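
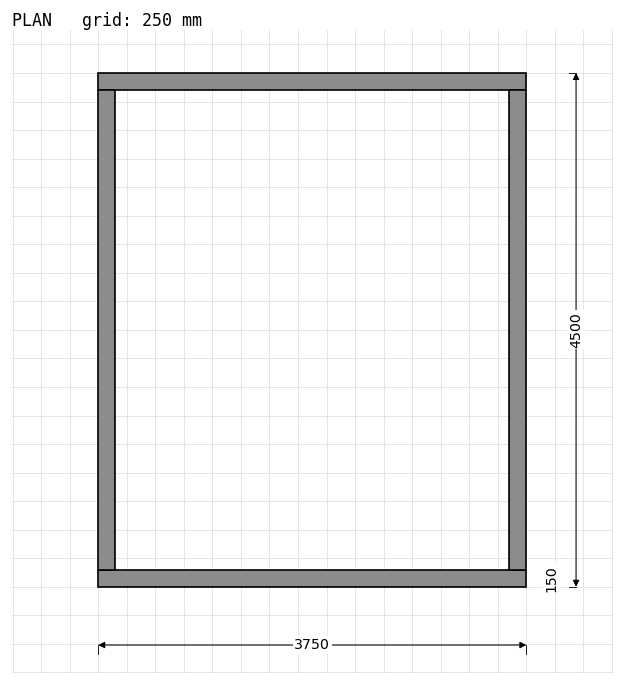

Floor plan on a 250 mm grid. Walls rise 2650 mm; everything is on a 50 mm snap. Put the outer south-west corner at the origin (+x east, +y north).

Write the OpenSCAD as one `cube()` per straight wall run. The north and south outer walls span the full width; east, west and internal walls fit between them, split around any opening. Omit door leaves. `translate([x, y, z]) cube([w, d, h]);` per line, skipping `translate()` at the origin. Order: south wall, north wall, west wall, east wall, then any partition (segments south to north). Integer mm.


cube([3750, 150, 2650]);
translate([0, 4350, 0]) cube([3750, 150, 2650]);
translate([0, 150, 0]) cube([150, 4200, 2650]);
translate([3600, 150, 0]) cube([150, 4200, 2650]);


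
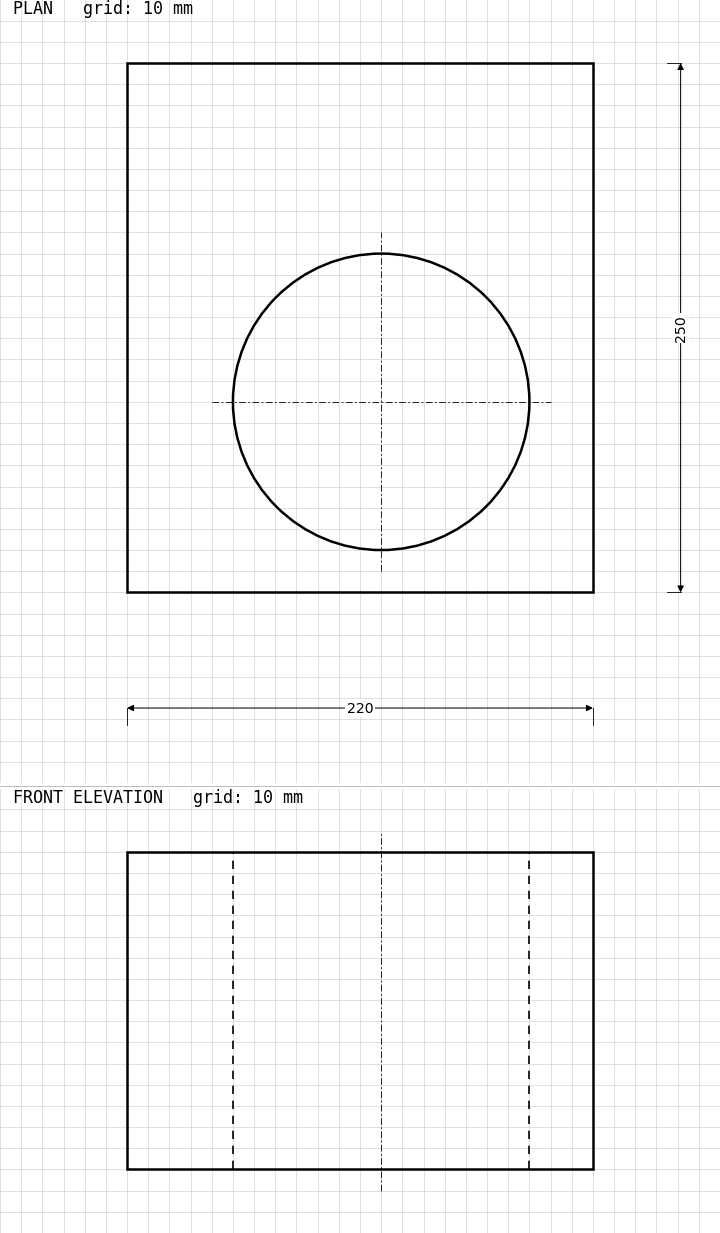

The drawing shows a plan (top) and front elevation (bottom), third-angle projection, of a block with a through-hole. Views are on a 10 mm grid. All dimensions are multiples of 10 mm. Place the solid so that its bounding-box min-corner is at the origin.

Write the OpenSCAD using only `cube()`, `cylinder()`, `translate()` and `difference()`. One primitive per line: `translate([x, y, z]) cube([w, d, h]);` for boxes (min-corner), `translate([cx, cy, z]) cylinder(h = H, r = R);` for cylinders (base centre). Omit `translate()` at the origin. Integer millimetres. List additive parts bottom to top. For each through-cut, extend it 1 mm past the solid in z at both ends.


difference() {
  cube([220, 250, 150]);
  translate([120, 90, -1]) cylinder(h = 152, r = 70);
}


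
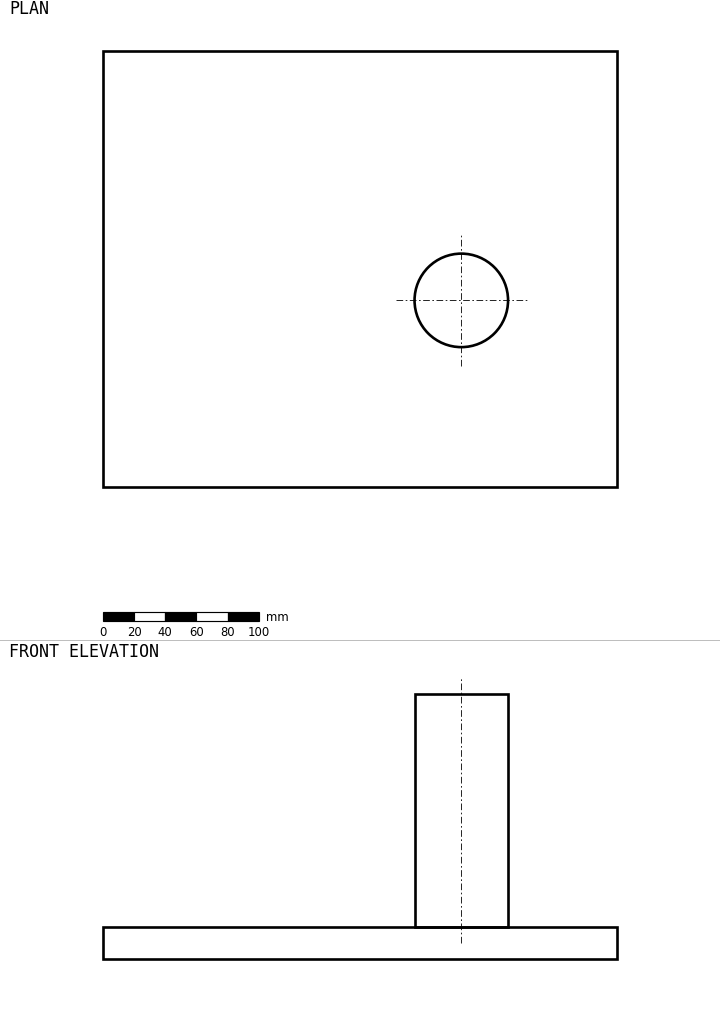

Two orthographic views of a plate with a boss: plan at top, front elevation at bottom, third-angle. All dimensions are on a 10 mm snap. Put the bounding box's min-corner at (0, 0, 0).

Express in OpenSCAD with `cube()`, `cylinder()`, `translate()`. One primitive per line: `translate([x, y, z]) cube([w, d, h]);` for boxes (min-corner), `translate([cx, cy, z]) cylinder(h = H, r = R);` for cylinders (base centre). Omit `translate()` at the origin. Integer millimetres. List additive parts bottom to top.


cube([330, 280, 20]);
translate([230, 120, 20]) cylinder(h = 150, r = 30);


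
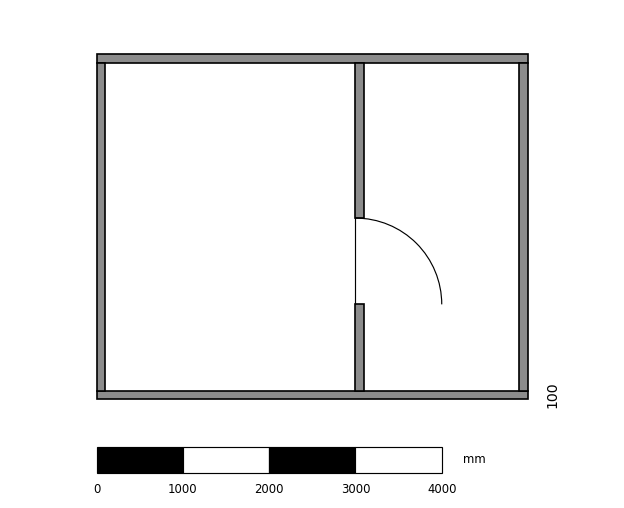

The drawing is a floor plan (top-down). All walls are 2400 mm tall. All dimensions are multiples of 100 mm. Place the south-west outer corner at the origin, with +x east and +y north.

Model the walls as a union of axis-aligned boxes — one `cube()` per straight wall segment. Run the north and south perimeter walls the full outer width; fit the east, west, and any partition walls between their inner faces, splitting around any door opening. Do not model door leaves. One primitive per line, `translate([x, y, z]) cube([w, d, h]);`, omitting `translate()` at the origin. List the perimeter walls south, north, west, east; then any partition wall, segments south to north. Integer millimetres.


cube([5000, 100, 2400]);
translate([0, 3900, 0]) cube([5000, 100, 2400]);
translate([0, 100, 0]) cube([100, 3800, 2400]);
translate([4900, 100, 0]) cube([100, 3800, 2400]);
translate([3000, 100, 0]) cube([100, 1000, 2400]);
translate([3000, 2100, 0]) cube([100, 1800, 2400]);


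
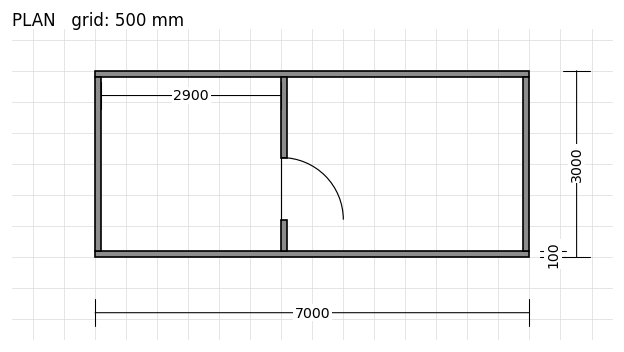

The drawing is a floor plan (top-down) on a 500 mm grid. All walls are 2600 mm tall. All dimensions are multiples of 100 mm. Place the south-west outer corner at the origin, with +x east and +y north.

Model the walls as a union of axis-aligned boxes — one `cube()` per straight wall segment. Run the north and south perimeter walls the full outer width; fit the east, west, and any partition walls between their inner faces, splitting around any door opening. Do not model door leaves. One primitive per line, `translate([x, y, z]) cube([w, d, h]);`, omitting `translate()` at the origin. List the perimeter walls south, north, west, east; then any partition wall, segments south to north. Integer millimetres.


cube([7000, 100, 2600]);
translate([0, 2900, 0]) cube([7000, 100, 2600]);
translate([0, 100, 0]) cube([100, 2800, 2600]);
translate([6900, 100, 0]) cube([100, 2800, 2600]);
translate([3000, 100, 0]) cube([100, 500, 2600]);
translate([3000, 1600, 0]) cube([100, 1300, 2600]);


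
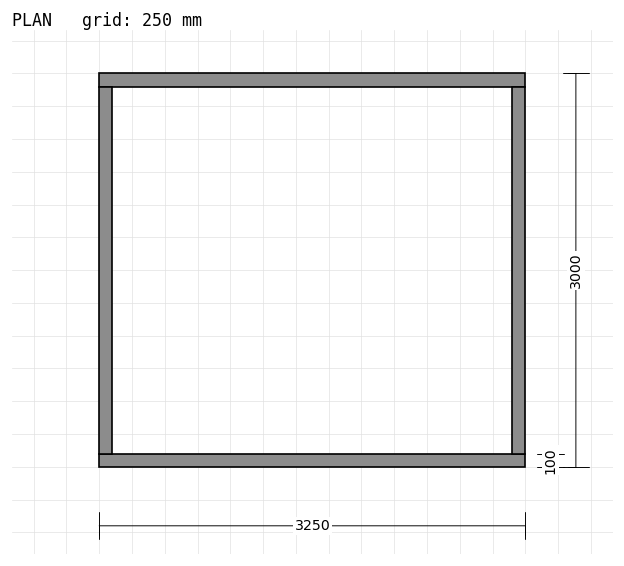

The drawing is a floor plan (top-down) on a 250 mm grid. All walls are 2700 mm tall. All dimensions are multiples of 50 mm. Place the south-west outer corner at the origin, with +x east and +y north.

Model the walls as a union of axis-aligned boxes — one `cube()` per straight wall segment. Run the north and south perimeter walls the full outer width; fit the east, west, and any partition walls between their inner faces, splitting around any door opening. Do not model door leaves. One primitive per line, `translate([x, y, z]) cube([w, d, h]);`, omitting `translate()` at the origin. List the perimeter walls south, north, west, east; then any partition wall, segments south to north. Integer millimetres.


cube([3250, 100, 2700]);
translate([0, 2900, 0]) cube([3250, 100, 2700]);
translate([0, 100, 0]) cube([100, 2800, 2700]);
translate([3150, 100, 0]) cube([100, 2800, 2700]);


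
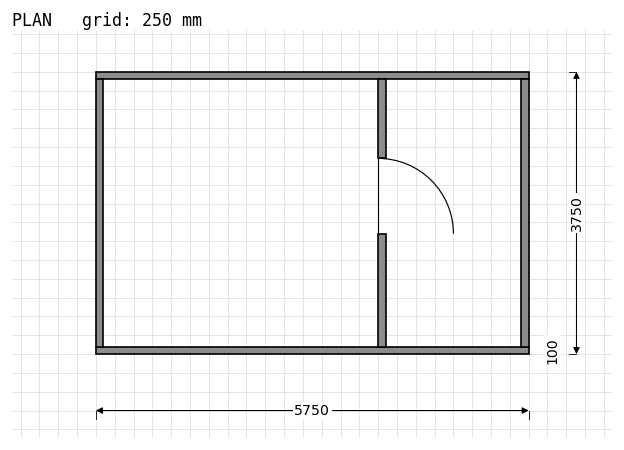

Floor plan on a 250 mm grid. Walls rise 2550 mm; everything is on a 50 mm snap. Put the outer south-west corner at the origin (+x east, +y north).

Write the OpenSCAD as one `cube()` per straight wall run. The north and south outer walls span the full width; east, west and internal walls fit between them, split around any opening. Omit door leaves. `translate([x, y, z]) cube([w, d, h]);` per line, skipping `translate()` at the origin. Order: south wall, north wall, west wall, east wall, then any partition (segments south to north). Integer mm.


cube([5750, 100, 2550]);
translate([0, 3650, 0]) cube([5750, 100, 2550]);
translate([0, 100, 0]) cube([100, 3550, 2550]);
translate([5650, 100, 0]) cube([100, 3550, 2550]);
translate([3750, 100, 0]) cube([100, 1500, 2550]);
translate([3750, 2600, 0]) cube([100, 1050, 2550]);


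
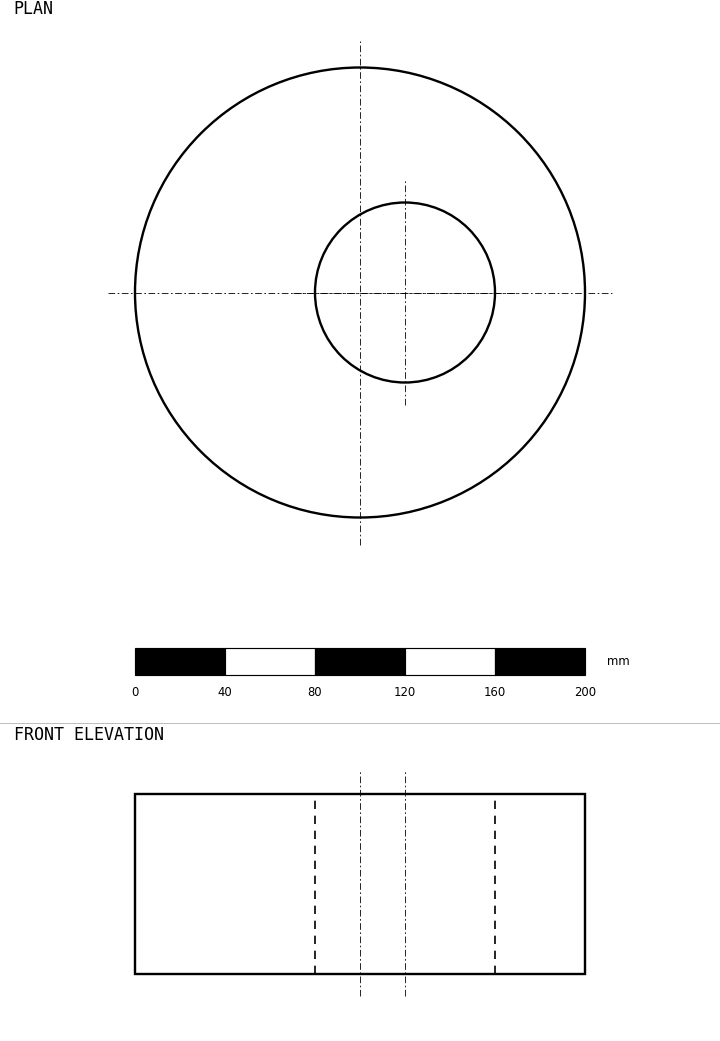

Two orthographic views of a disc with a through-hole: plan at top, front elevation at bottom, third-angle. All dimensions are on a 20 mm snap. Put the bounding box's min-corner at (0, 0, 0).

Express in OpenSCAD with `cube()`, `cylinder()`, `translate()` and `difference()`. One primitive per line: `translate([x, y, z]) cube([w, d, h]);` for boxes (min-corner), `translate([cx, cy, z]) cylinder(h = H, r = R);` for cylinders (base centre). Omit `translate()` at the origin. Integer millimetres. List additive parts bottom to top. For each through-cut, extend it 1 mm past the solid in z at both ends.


difference() {
  translate([100, 100, 0]) cylinder(h = 80, r = 100);
  translate([120, 100, -1]) cylinder(h = 82, r = 40);
}


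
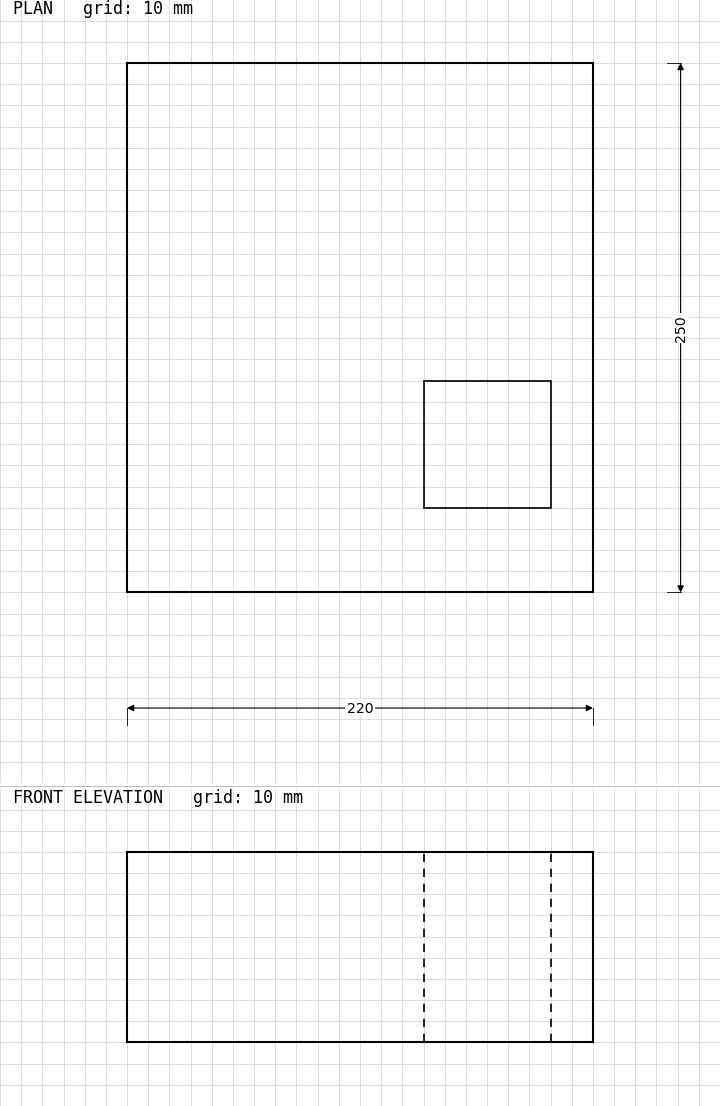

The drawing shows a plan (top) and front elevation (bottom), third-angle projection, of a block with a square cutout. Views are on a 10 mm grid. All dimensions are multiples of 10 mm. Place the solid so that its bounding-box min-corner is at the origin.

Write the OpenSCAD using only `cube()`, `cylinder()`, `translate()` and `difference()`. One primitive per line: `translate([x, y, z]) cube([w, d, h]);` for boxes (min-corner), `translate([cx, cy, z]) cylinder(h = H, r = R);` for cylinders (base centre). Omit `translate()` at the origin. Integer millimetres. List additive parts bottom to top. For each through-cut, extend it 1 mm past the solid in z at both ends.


difference() {
  cube([220, 250, 90]);
  translate([140, 40, -1]) cube([60, 60, 92]);
}


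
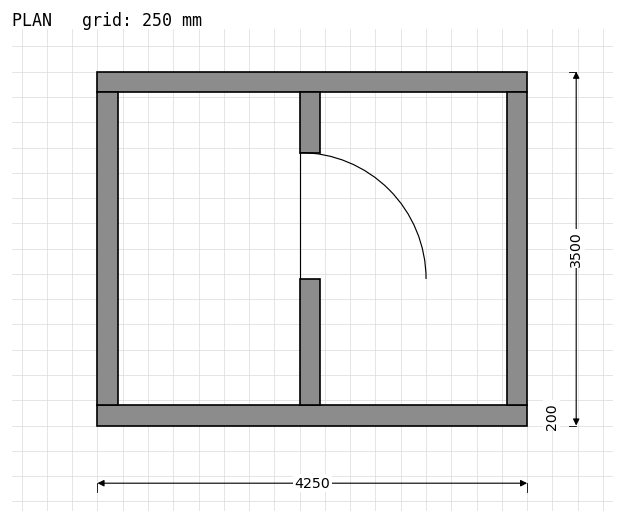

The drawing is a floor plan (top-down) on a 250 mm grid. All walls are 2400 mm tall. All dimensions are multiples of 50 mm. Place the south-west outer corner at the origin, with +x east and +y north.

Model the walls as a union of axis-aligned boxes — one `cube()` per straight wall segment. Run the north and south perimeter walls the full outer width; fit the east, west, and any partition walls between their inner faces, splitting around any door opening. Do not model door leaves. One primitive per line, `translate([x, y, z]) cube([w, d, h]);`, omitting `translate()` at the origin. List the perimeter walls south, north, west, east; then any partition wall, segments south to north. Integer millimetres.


cube([4250, 200, 2400]);
translate([0, 3300, 0]) cube([4250, 200, 2400]);
translate([0, 200, 0]) cube([200, 3100, 2400]);
translate([4050, 200, 0]) cube([200, 3100, 2400]);
translate([2000, 200, 0]) cube([200, 1250, 2400]);
translate([2000, 2700, 0]) cube([200, 600, 2400]);


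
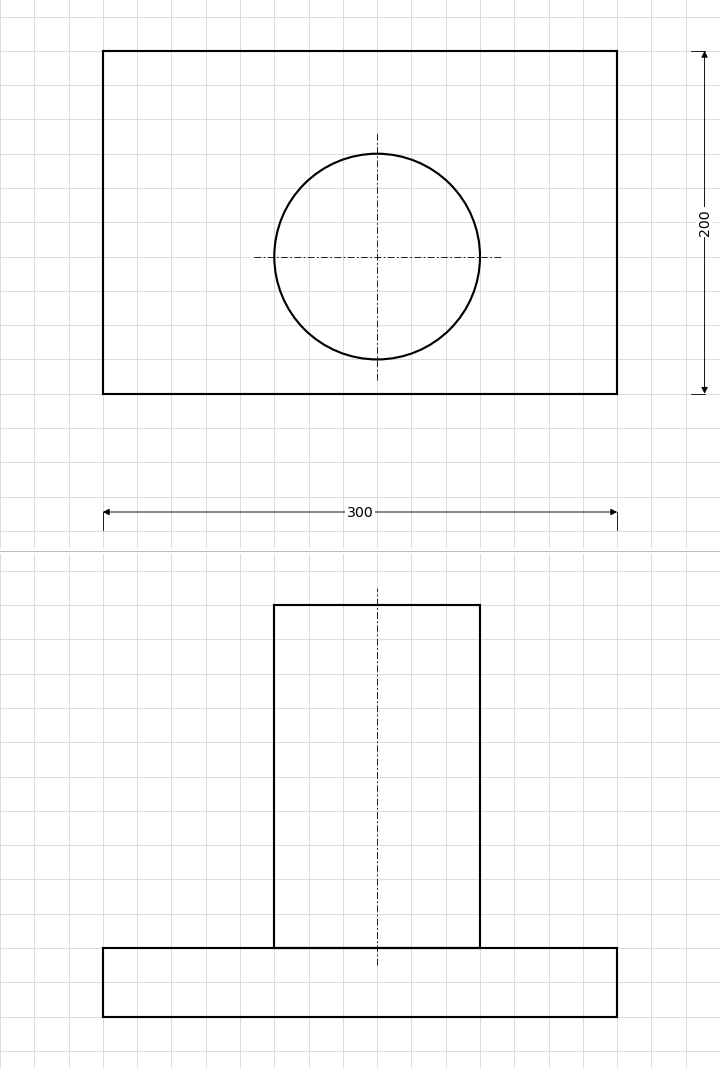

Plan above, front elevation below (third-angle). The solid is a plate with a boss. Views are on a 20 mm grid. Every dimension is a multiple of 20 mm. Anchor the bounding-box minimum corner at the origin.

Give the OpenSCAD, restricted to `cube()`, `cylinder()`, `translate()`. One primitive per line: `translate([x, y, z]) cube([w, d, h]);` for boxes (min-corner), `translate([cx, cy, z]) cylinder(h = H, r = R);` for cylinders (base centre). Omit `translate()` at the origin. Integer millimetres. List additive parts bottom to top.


cube([300, 200, 40]);
translate([160, 80, 40]) cylinder(h = 200, r = 60);


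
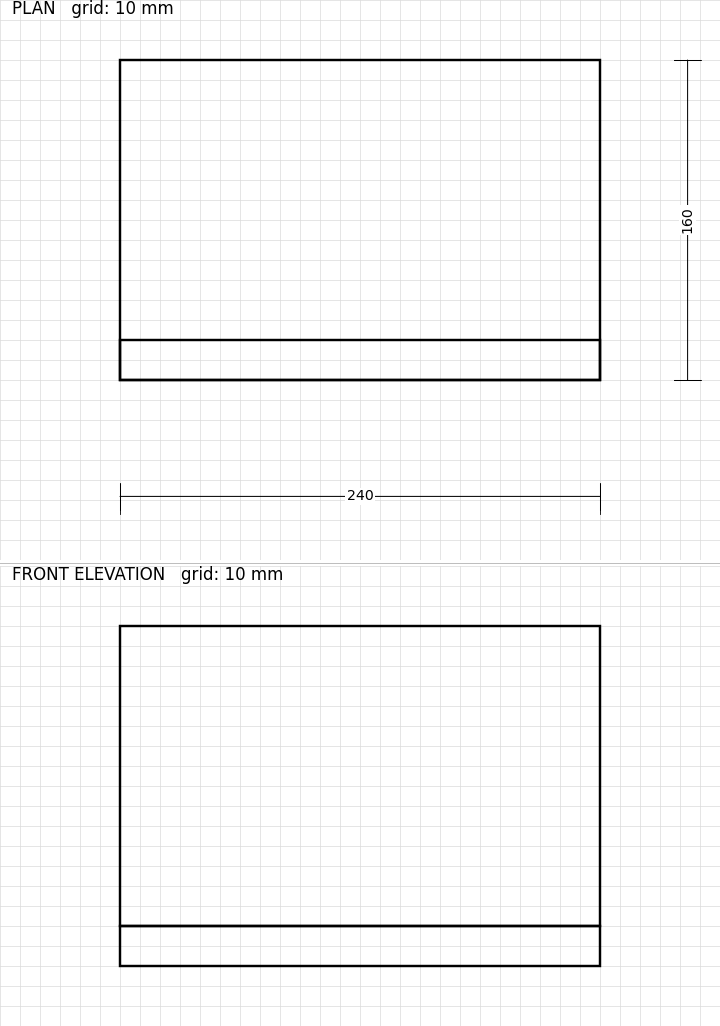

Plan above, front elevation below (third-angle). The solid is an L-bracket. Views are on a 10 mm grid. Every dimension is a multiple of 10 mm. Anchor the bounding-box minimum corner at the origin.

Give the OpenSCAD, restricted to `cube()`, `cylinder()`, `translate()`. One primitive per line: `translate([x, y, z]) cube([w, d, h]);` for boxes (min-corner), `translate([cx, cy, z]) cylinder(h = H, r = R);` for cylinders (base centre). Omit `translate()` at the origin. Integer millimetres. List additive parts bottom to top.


cube([240, 160, 20]);
translate([0, 0, 20]) cube([240, 20, 150]);


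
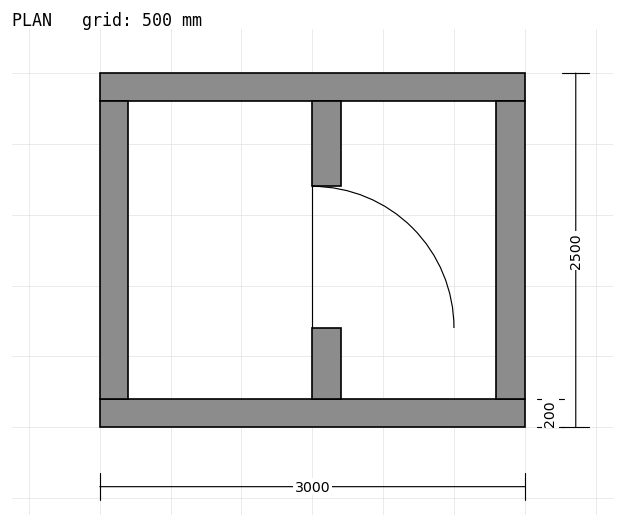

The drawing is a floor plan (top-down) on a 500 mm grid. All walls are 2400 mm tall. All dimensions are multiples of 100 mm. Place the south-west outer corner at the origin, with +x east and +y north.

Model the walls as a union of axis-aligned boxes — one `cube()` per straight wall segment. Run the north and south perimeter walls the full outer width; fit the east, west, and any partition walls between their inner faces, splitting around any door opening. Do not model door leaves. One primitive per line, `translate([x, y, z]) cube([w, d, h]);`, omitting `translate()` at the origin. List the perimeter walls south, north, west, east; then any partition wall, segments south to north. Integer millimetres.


cube([3000, 200, 2400]);
translate([0, 2300, 0]) cube([3000, 200, 2400]);
translate([0, 200, 0]) cube([200, 2100, 2400]);
translate([2800, 200, 0]) cube([200, 2100, 2400]);
translate([1500, 200, 0]) cube([200, 500, 2400]);
translate([1500, 1700, 0]) cube([200, 600, 2400]);


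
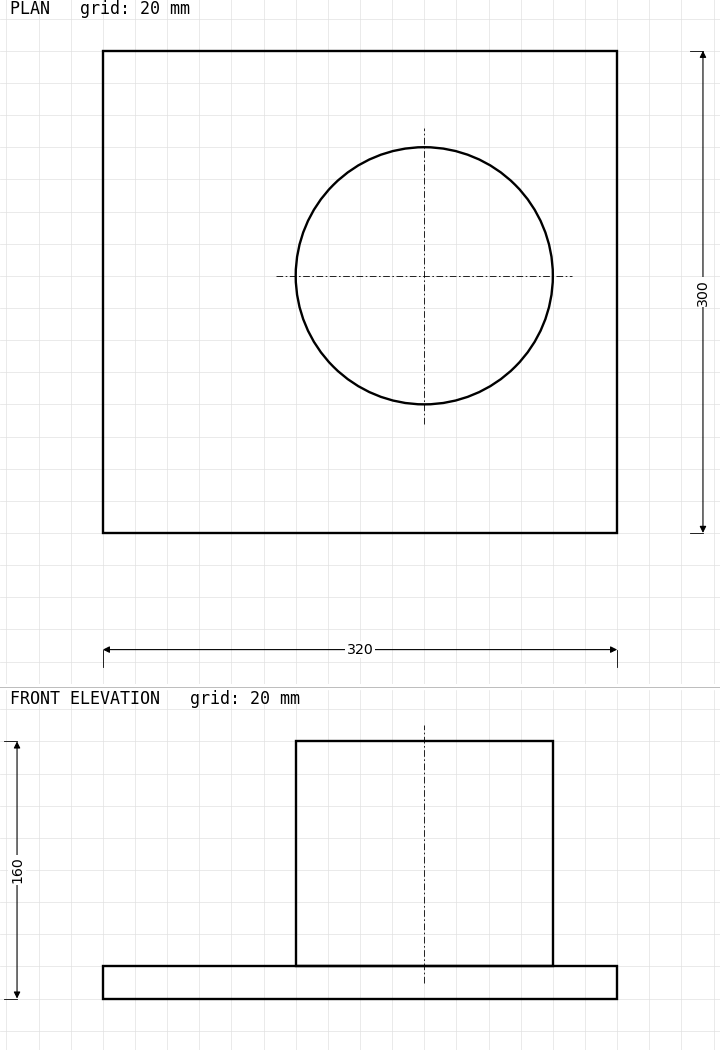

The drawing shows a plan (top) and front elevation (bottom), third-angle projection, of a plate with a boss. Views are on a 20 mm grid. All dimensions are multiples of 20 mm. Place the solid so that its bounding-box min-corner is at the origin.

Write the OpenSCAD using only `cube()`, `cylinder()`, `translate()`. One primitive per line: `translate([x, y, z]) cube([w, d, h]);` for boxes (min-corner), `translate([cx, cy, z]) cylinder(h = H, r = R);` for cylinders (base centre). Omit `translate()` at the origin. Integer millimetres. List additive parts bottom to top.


cube([320, 300, 20]);
translate([200, 160, 20]) cylinder(h = 140, r = 80);


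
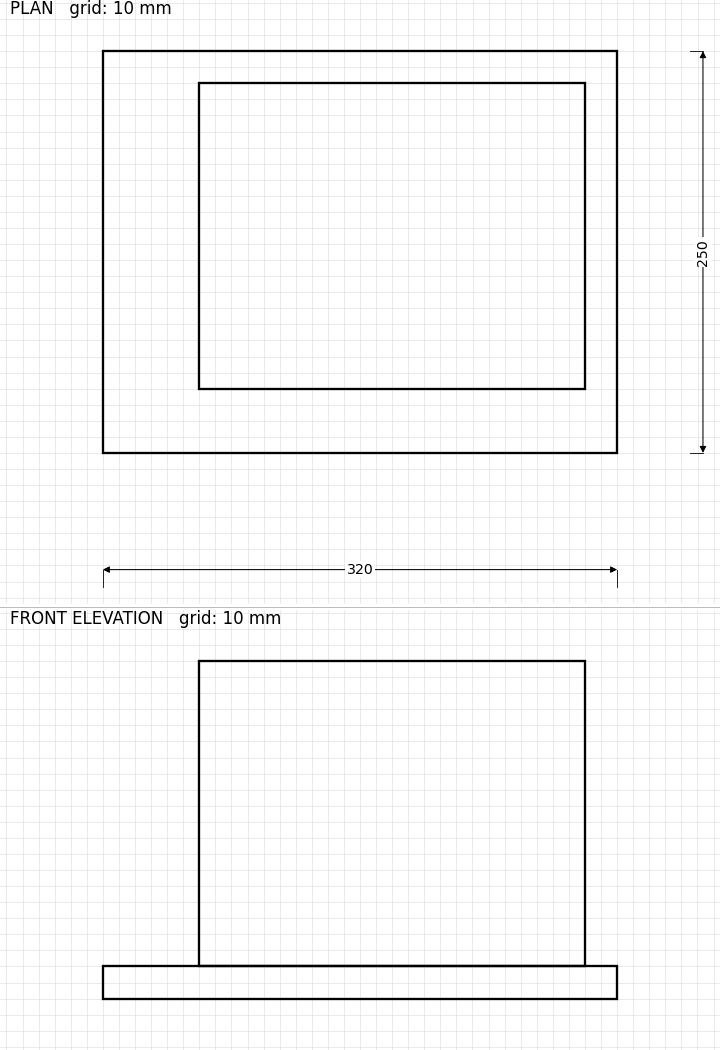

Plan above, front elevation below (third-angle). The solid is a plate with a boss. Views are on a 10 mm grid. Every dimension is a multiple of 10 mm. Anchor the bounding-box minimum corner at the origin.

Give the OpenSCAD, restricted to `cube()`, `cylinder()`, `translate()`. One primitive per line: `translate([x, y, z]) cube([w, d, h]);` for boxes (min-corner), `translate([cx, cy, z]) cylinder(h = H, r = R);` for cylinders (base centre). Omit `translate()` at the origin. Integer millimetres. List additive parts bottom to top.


cube([320, 250, 20]);
translate([60, 40, 20]) cube([240, 190, 190]);


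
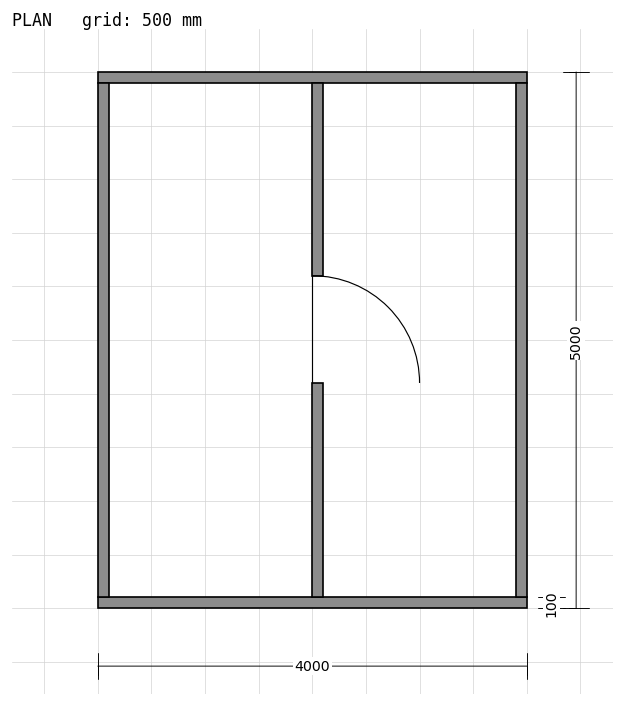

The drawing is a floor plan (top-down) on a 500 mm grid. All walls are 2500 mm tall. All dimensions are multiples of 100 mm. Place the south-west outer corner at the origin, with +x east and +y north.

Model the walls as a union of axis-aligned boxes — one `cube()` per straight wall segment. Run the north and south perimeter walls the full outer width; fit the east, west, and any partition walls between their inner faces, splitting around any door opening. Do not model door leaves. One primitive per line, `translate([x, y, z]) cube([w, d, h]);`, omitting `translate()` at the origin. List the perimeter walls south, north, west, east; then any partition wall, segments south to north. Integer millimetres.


cube([4000, 100, 2500]);
translate([0, 4900, 0]) cube([4000, 100, 2500]);
translate([0, 100, 0]) cube([100, 4800, 2500]);
translate([3900, 100, 0]) cube([100, 4800, 2500]);
translate([2000, 100, 0]) cube([100, 2000, 2500]);
translate([2000, 3100, 0]) cube([100, 1800, 2500]);


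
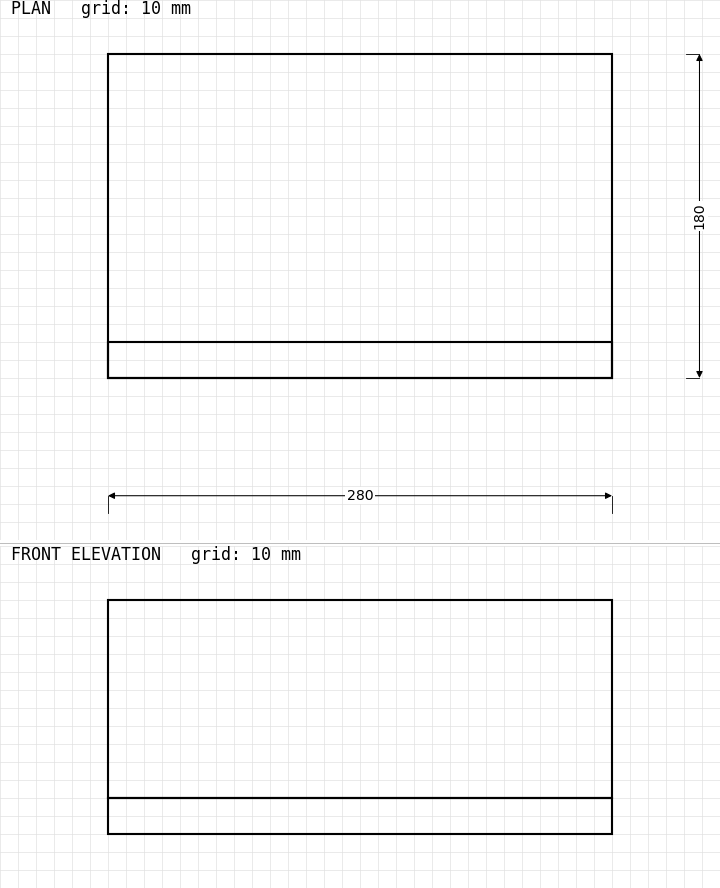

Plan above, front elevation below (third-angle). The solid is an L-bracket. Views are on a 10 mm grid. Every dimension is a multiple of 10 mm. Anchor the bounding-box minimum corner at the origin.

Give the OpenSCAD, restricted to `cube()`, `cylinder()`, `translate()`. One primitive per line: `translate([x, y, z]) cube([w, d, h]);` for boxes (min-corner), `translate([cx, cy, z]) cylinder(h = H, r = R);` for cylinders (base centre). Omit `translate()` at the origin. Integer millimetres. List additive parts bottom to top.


cube([280, 180, 20]);
translate([0, 0, 20]) cube([280, 20, 110]);


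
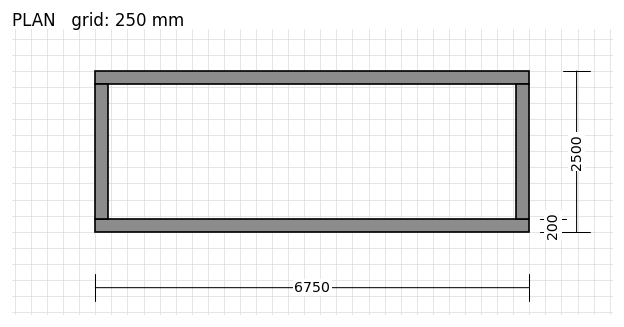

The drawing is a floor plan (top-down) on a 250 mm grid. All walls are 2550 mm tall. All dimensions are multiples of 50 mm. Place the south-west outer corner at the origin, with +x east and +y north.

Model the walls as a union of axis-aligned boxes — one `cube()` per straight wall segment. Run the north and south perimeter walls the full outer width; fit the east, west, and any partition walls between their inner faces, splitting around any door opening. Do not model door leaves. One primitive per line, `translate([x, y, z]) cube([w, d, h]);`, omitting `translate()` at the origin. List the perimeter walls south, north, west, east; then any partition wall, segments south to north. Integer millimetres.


cube([6750, 200, 2550]);
translate([0, 2300, 0]) cube([6750, 200, 2550]);
translate([0, 200, 0]) cube([200, 2100, 2550]);
translate([6550, 200, 0]) cube([200, 2100, 2550]);


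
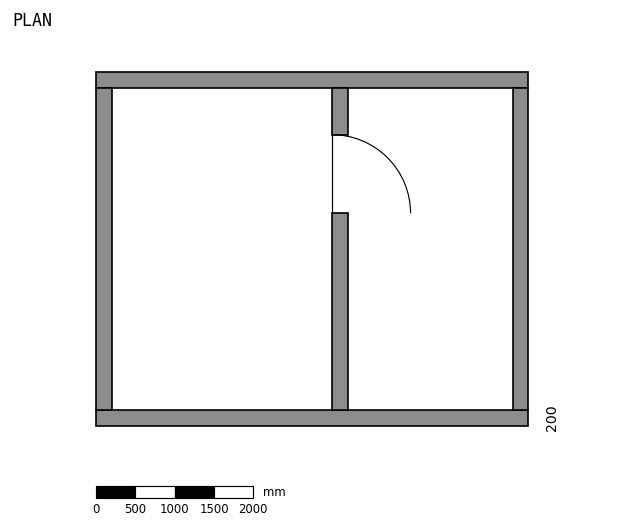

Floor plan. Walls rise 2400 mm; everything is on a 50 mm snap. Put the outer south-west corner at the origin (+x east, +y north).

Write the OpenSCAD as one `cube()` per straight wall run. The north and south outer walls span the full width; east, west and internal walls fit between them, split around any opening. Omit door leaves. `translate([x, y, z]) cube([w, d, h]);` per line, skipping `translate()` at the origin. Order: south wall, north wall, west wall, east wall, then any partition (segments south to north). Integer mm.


cube([5500, 200, 2400]);
translate([0, 4300, 0]) cube([5500, 200, 2400]);
translate([0, 200, 0]) cube([200, 4100, 2400]);
translate([5300, 200, 0]) cube([200, 4100, 2400]);
translate([3000, 200, 0]) cube([200, 2500, 2400]);
translate([3000, 3700, 0]) cube([200, 600, 2400]);


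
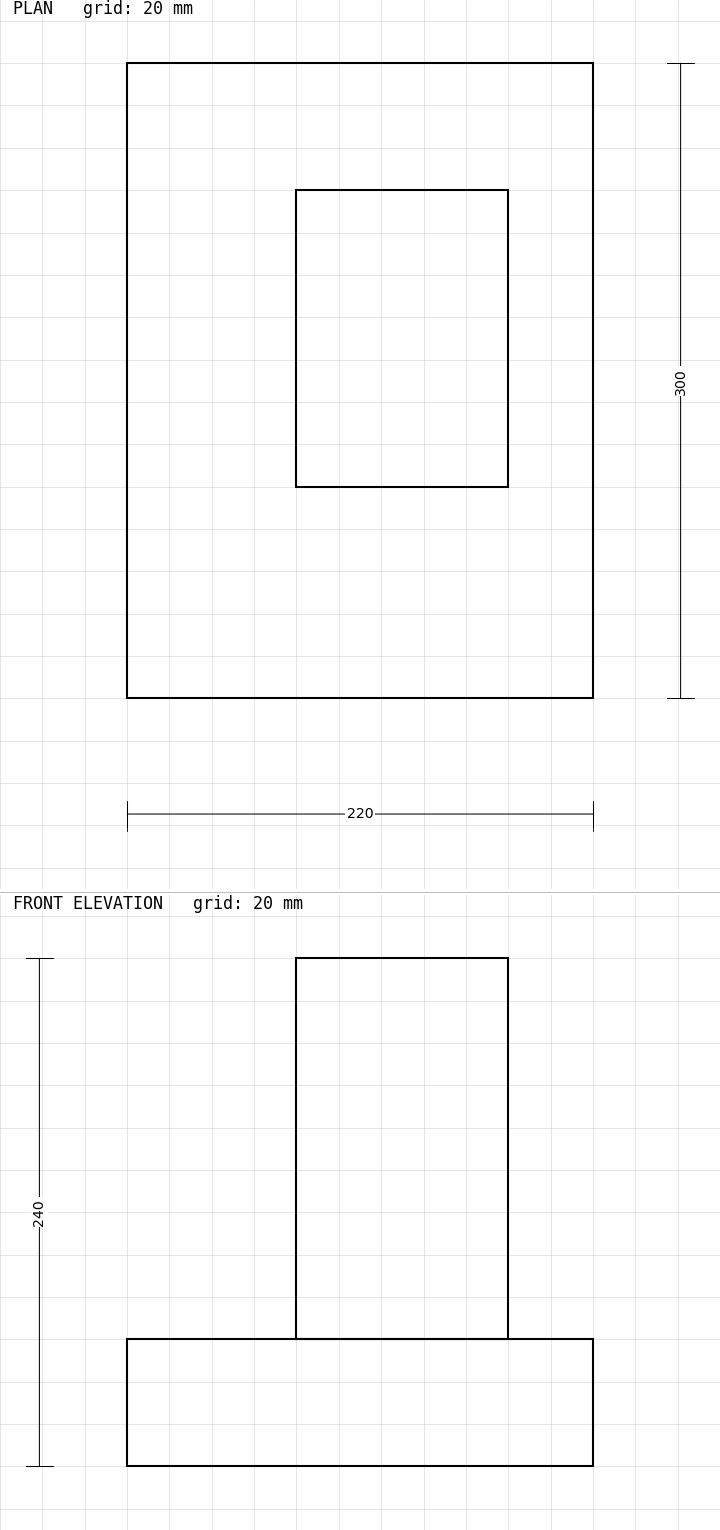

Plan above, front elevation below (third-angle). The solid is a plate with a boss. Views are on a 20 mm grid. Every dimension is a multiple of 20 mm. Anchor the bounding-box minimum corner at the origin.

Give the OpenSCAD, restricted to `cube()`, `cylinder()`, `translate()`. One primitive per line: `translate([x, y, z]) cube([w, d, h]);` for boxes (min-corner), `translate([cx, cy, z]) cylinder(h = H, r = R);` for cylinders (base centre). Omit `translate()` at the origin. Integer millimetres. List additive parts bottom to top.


cube([220, 300, 60]);
translate([80, 100, 60]) cube([100, 140, 180]);


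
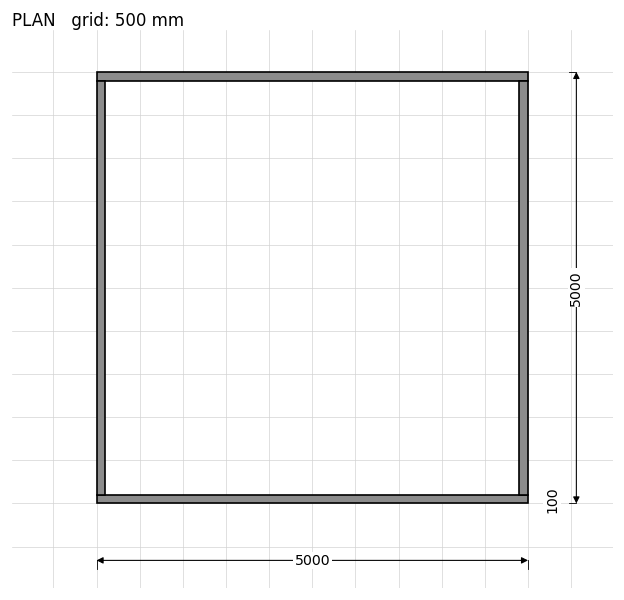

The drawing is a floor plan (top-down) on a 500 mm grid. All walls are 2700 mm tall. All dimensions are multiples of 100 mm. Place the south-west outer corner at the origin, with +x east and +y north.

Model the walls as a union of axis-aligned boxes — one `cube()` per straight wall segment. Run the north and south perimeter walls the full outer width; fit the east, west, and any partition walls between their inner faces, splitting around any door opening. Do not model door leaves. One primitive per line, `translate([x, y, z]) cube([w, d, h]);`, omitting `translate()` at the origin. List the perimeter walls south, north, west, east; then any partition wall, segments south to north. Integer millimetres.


cube([5000, 100, 2700]);
translate([0, 4900, 0]) cube([5000, 100, 2700]);
translate([0, 100, 0]) cube([100, 4800, 2700]);
translate([4900, 100, 0]) cube([100, 4800, 2700]);


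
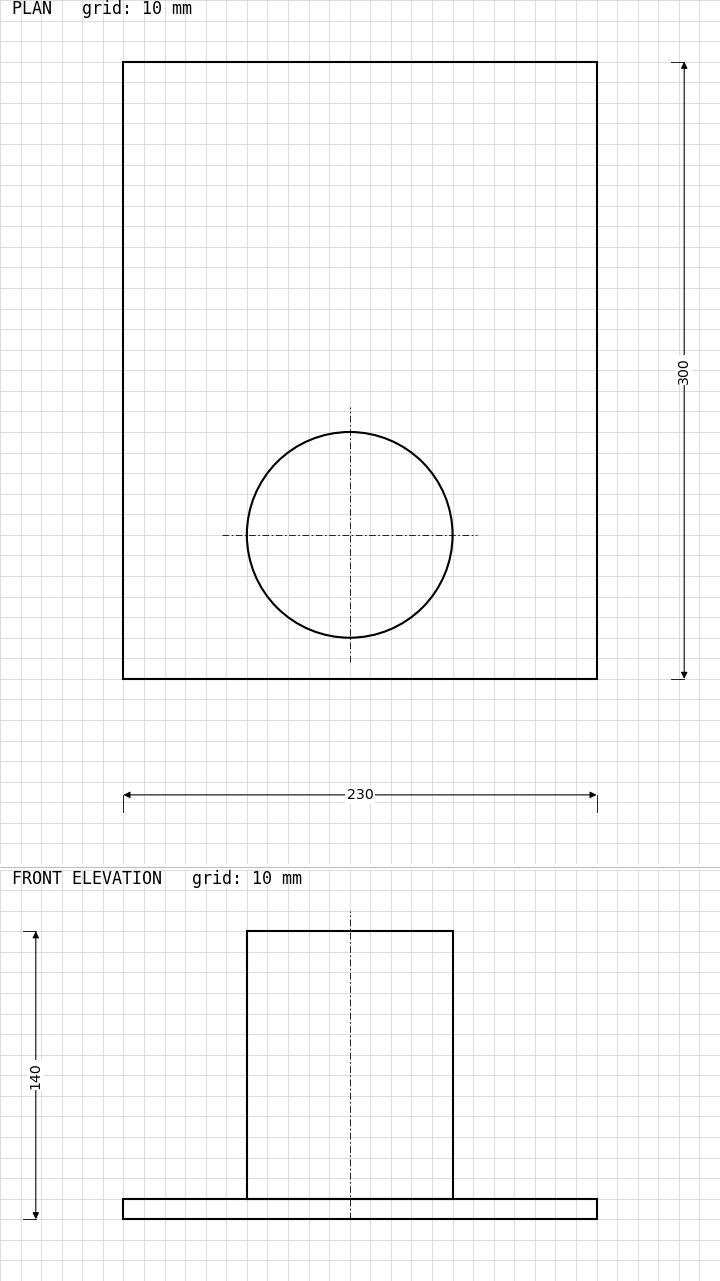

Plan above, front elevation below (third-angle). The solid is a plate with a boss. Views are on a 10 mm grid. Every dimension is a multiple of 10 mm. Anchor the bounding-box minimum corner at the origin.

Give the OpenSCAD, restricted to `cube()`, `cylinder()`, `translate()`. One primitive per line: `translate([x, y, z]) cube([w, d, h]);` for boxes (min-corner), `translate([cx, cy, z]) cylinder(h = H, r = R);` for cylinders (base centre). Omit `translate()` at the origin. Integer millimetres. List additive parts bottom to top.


cube([230, 300, 10]);
translate([110, 70, 10]) cylinder(h = 130, r = 50);


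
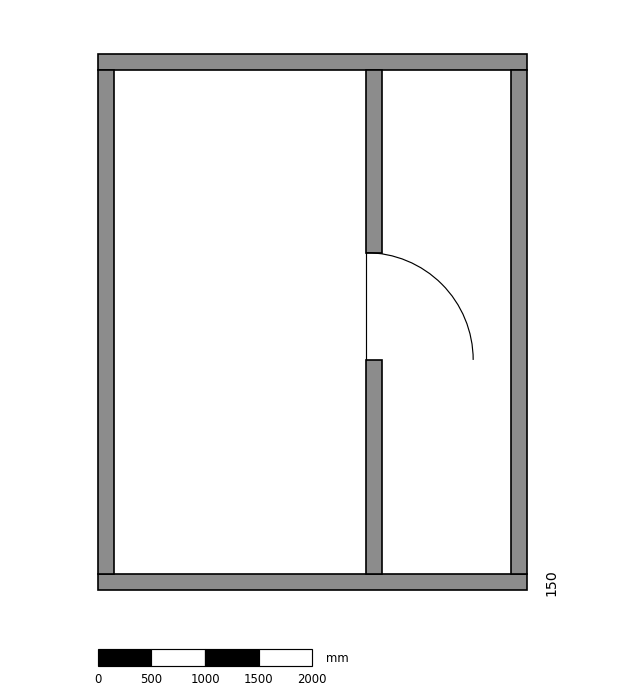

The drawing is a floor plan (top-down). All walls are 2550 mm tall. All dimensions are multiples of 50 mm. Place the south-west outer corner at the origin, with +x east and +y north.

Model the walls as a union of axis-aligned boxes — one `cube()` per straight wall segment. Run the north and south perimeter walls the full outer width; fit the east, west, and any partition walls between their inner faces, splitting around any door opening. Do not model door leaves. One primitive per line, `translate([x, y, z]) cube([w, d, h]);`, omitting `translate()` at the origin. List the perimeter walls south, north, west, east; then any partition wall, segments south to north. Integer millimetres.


cube([4000, 150, 2550]);
translate([0, 4850, 0]) cube([4000, 150, 2550]);
translate([0, 150, 0]) cube([150, 4700, 2550]);
translate([3850, 150, 0]) cube([150, 4700, 2550]);
translate([2500, 150, 0]) cube([150, 2000, 2550]);
translate([2500, 3150, 0]) cube([150, 1700, 2550]);


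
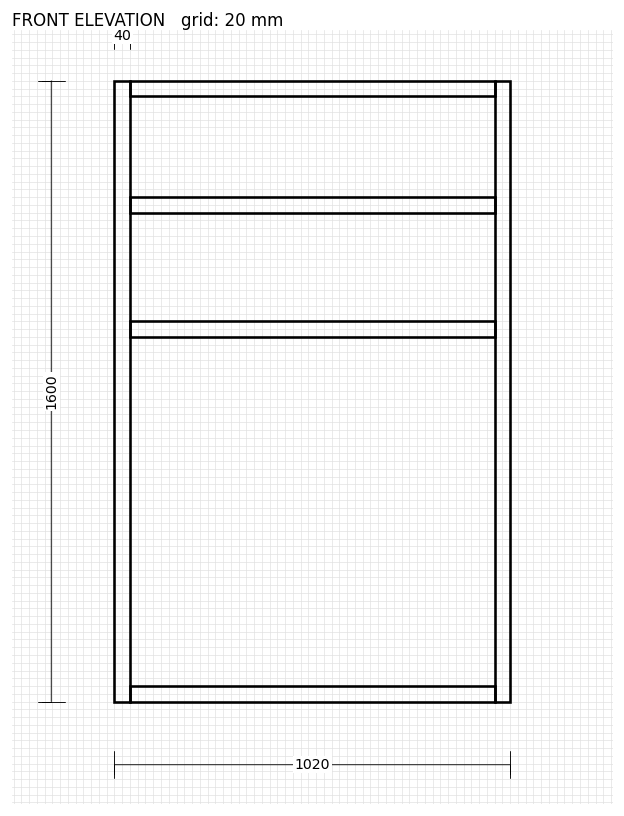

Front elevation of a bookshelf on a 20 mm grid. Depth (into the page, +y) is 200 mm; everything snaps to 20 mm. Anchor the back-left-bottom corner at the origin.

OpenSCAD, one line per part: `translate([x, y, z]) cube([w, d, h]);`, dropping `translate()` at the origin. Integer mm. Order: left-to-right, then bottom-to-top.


cube([40, 200, 1600]);
translate([40, 0, 0]) cube([940, 200, 40]);
translate([40, 0, 940]) cube([940, 200, 40]);
translate([40, 0, 1260]) cube([940, 200, 40]);
translate([40, 0, 1560]) cube([940, 200, 40]);
translate([980, 0, 0]) cube([40, 200, 1600]);


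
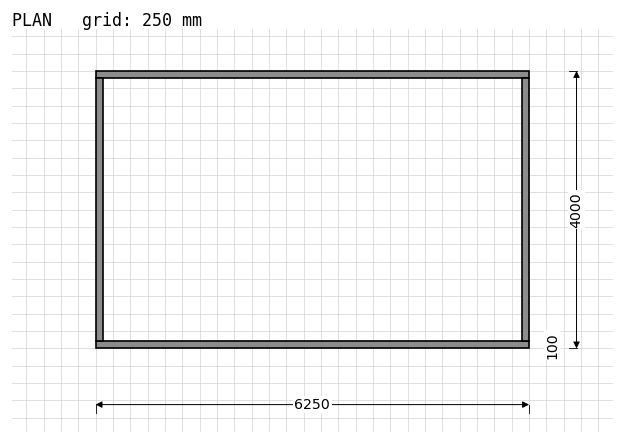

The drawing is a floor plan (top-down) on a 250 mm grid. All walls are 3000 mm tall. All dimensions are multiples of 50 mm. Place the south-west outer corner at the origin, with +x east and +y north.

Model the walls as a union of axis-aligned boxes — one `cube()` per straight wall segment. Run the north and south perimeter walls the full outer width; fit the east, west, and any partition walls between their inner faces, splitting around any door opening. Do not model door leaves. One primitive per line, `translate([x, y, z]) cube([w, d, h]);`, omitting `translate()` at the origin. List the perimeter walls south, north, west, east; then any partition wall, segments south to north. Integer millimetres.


cube([6250, 100, 3000]);
translate([0, 3900, 0]) cube([6250, 100, 3000]);
translate([0, 100, 0]) cube([100, 3800, 3000]);
translate([6150, 100, 0]) cube([100, 3800, 3000]);


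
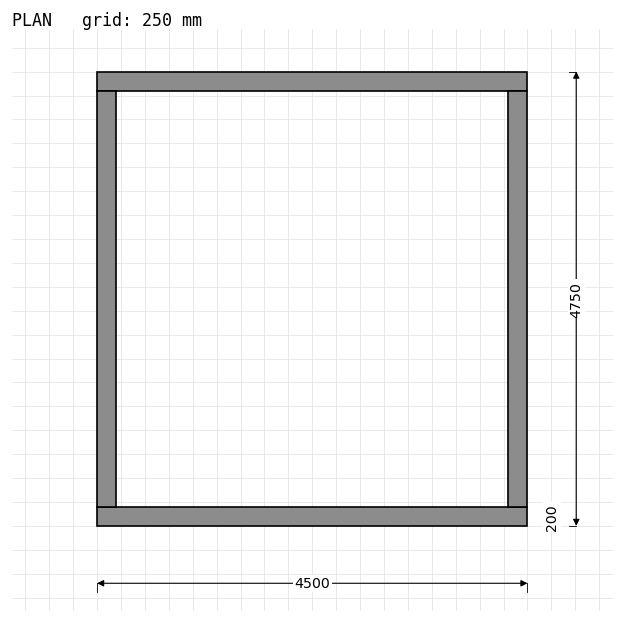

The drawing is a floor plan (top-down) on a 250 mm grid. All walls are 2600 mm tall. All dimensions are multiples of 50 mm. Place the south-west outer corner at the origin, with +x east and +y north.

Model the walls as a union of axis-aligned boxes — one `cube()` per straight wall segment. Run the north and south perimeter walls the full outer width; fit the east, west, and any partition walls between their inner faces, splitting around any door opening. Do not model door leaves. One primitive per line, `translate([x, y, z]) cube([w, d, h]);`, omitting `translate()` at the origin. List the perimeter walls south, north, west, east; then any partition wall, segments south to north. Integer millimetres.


cube([4500, 200, 2600]);
translate([0, 4550, 0]) cube([4500, 200, 2600]);
translate([0, 200, 0]) cube([200, 4350, 2600]);
translate([4300, 200, 0]) cube([200, 4350, 2600]);


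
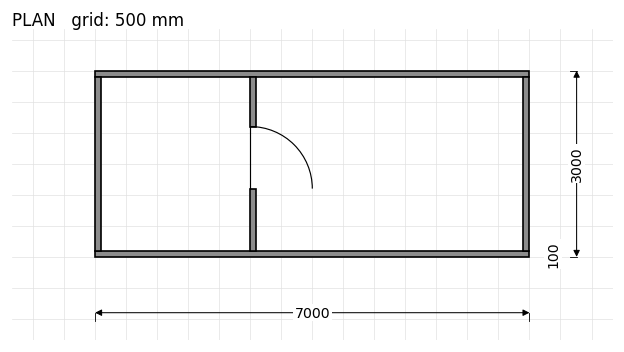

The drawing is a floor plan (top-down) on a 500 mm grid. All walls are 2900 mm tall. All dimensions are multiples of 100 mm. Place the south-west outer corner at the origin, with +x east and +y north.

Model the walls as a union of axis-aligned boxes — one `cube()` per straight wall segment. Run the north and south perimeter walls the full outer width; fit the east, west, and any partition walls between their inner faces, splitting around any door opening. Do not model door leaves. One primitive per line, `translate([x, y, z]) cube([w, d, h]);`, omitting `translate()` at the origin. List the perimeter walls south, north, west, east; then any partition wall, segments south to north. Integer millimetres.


cube([7000, 100, 2900]);
translate([0, 2900, 0]) cube([7000, 100, 2900]);
translate([0, 100, 0]) cube([100, 2800, 2900]);
translate([6900, 100, 0]) cube([100, 2800, 2900]);
translate([2500, 100, 0]) cube([100, 1000, 2900]);
translate([2500, 2100, 0]) cube([100, 800, 2900]);


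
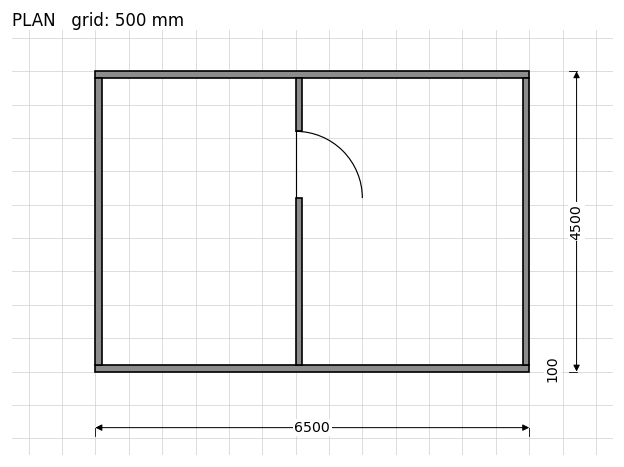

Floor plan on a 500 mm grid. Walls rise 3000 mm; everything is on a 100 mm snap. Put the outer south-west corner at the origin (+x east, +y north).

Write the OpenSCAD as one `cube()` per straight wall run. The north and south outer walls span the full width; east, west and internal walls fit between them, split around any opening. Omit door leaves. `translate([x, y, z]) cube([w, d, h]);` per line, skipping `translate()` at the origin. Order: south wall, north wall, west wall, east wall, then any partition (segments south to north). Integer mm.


cube([6500, 100, 3000]);
translate([0, 4400, 0]) cube([6500, 100, 3000]);
translate([0, 100, 0]) cube([100, 4300, 3000]);
translate([6400, 100, 0]) cube([100, 4300, 3000]);
translate([3000, 100, 0]) cube([100, 2500, 3000]);
translate([3000, 3600, 0]) cube([100, 800, 3000]);


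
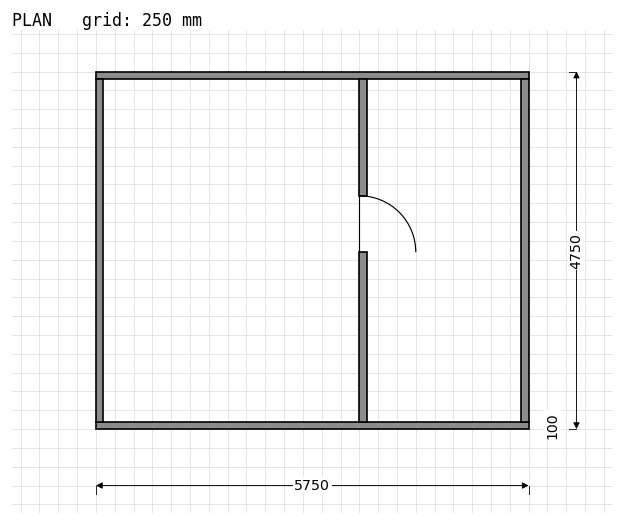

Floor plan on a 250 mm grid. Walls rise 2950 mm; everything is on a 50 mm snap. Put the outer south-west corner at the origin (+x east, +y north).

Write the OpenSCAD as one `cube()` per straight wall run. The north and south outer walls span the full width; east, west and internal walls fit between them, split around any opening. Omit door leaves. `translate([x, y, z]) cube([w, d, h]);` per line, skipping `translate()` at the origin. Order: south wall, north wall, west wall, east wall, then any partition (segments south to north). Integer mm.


cube([5750, 100, 2950]);
translate([0, 4650, 0]) cube([5750, 100, 2950]);
translate([0, 100, 0]) cube([100, 4550, 2950]);
translate([5650, 100, 0]) cube([100, 4550, 2950]);
translate([3500, 100, 0]) cube([100, 2250, 2950]);
translate([3500, 3100, 0]) cube([100, 1550, 2950]);


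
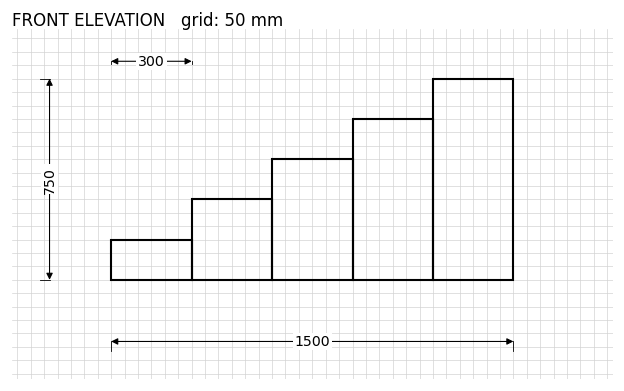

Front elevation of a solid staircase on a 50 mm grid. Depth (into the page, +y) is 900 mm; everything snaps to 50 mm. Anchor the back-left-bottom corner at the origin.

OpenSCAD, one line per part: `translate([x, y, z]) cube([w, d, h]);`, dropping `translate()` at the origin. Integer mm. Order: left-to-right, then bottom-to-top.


cube([300, 900, 150]);
translate([300, 0, 0]) cube([300, 900, 300]);
translate([600, 0, 0]) cube([300, 900, 450]);
translate([900, 0, 0]) cube([300, 900, 600]);
translate([1200, 0, 0]) cube([300, 900, 750]);


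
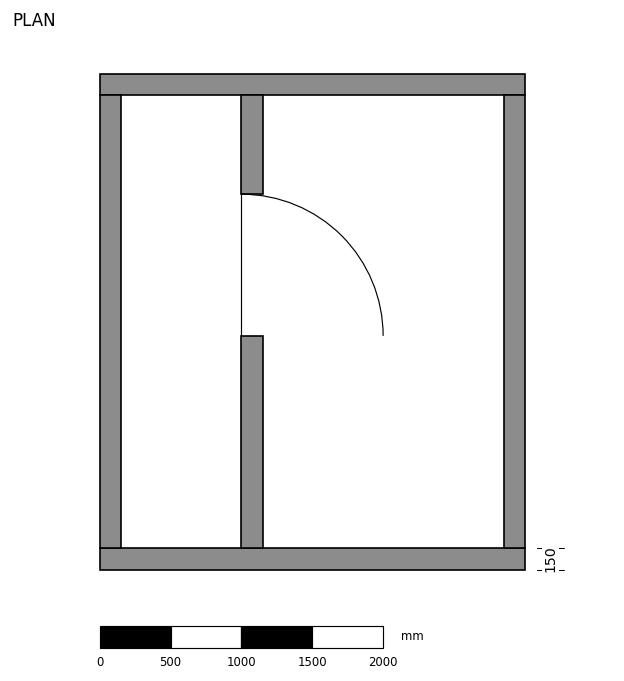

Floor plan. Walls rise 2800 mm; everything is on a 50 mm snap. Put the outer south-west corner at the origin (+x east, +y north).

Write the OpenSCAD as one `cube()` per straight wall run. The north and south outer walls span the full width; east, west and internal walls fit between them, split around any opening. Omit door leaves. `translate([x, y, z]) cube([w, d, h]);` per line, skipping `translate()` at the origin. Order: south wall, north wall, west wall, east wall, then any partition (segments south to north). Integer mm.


cube([3000, 150, 2800]);
translate([0, 3350, 0]) cube([3000, 150, 2800]);
translate([0, 150, 0]) cube([150, 3200, 2800]);
translate([2850, 150, 0]) cube([150, 3200, 2800]);
translate([1000, 150, 0]) cube([150, 1500, 2800]);
translate([1000, 2650, 0]) cube([150, 700, 2800]);


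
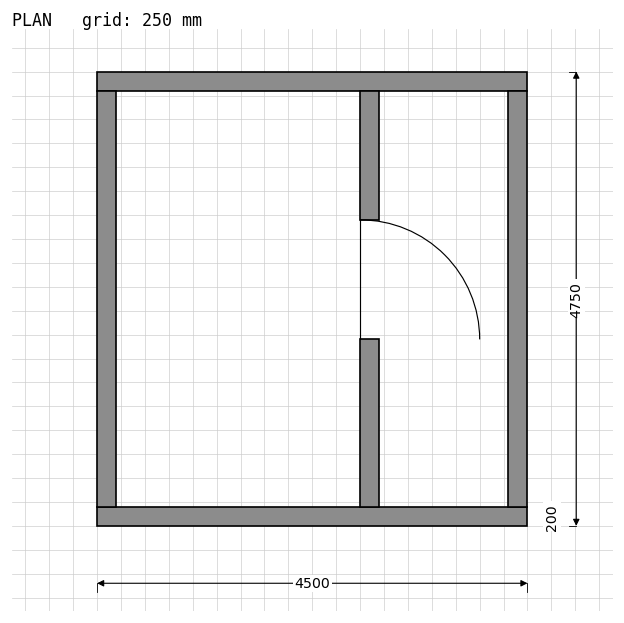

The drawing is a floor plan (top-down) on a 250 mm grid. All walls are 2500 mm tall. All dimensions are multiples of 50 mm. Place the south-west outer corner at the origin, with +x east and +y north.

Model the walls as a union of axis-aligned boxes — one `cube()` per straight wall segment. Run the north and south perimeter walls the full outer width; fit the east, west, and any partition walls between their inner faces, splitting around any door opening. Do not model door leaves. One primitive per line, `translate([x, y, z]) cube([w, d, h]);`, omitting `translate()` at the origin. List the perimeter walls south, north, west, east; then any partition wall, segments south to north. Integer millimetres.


cube([4500, 200, 2500]);
translate([0, 4550, 0]) cube([4500, 200, 2500]);
translate([0, 200, 0]) cube([200, 4350, 2500]);
translate([4300, 200, 0]) cube([200, 4350, 2500]);
translate([2750, 200, 0]) cube([200, 1750, 2500]);
translate([2750, 3200, 0]) cube([200, 1350, 2500]);


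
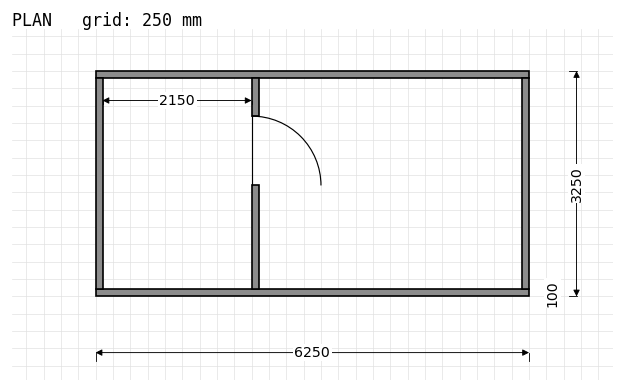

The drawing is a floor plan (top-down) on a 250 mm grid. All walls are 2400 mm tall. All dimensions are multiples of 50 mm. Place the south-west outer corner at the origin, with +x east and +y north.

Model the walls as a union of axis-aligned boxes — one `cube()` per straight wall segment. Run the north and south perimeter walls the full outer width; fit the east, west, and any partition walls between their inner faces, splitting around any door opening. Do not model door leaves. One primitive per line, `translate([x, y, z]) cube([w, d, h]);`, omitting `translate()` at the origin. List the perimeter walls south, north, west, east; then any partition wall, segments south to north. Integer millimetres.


cube([6250, 100, 2400]);
translate([0, 3150, 0]) cube([6250, 100, 2400]);
translate([0, 100, 0]) cube([100, 3050, 2400]);
translate([6150, 100, 0]) cube([100, 3050, 2400]);
translate([2250, 100, 0]) cube([100, 1500, 2400]);
translate([2250, 2600, 0]) cube([100, 550, 2400]);


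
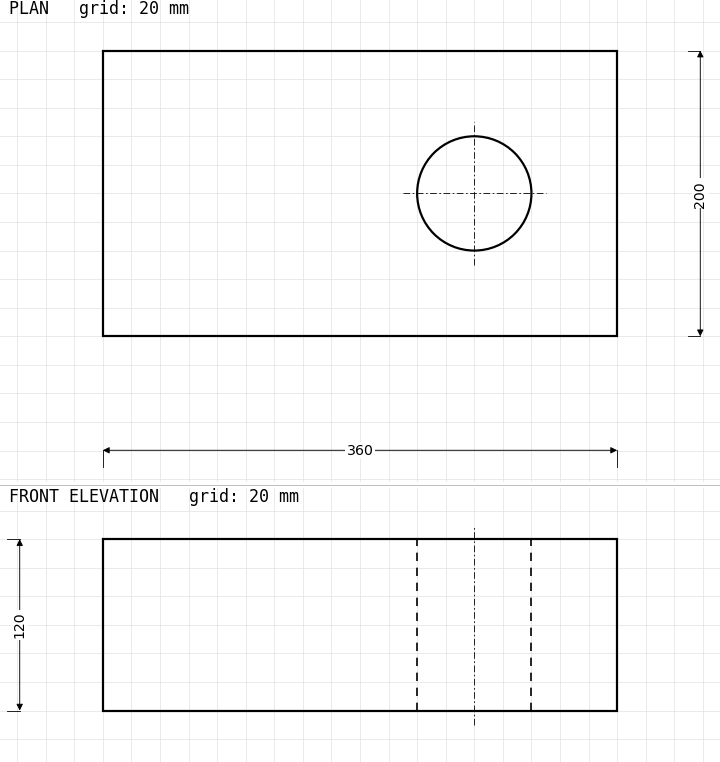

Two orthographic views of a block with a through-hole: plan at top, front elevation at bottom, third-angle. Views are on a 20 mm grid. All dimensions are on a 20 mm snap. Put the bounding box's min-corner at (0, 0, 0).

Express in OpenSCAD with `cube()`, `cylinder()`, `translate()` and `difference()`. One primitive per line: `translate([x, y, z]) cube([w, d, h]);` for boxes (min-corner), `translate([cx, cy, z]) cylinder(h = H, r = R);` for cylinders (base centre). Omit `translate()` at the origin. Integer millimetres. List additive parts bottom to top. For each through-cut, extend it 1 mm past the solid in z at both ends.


difference() {
  cube([360, 200, 120]);
  translate([260, 100, -1]) cylinder(h = 122, r = 40);
}


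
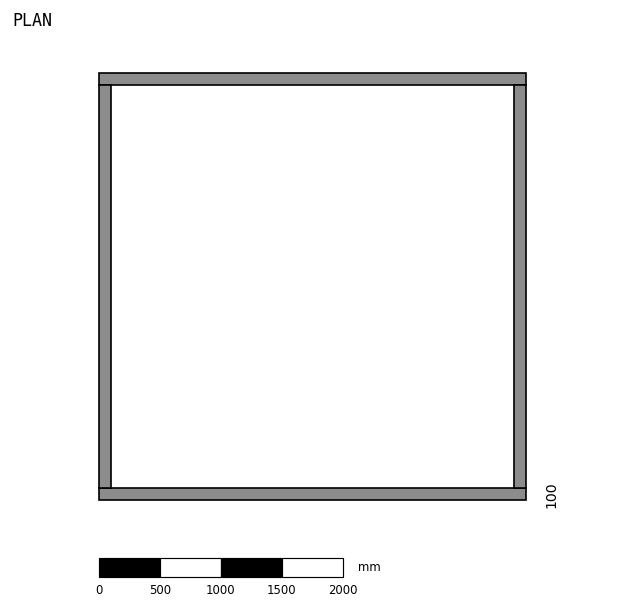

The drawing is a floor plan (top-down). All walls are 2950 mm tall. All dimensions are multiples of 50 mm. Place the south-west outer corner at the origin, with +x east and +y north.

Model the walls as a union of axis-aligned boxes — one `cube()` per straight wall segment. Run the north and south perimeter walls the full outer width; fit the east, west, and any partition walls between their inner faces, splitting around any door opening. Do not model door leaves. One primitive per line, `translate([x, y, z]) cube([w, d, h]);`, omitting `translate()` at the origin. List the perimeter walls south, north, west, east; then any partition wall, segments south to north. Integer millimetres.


cube([3500, 100, 2950]);
translate([0, 3400, 0]) cube([3500, 100, 2950]);
translate([0, 100, 0]) cube([100, 3300, 2950]);
translate([3400, 100, 0]) cube([100, 3300, 2950]);


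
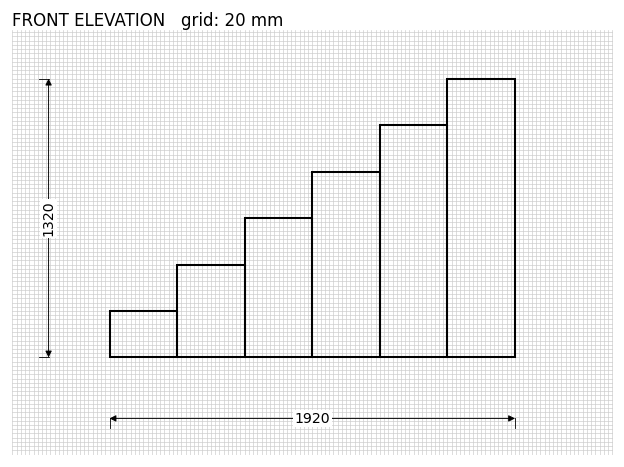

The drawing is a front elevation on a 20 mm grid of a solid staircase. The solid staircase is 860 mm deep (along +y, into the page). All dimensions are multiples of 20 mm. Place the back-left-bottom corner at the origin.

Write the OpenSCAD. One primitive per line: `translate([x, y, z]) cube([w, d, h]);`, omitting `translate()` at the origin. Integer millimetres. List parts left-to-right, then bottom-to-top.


cube([320, 860, 220]);
translate([320, 0, 0]) cube([320, 860, 440]);
translate([640, 0, 0]) cube([320, 860, 660]);
translate([960, 0, 0]) cube([320, 860, 880]);
translate([1280, 0, 0]) cube([320, 860, 1100]);
translate([1600, 0, 0]) cube([320, 860, 1320]);


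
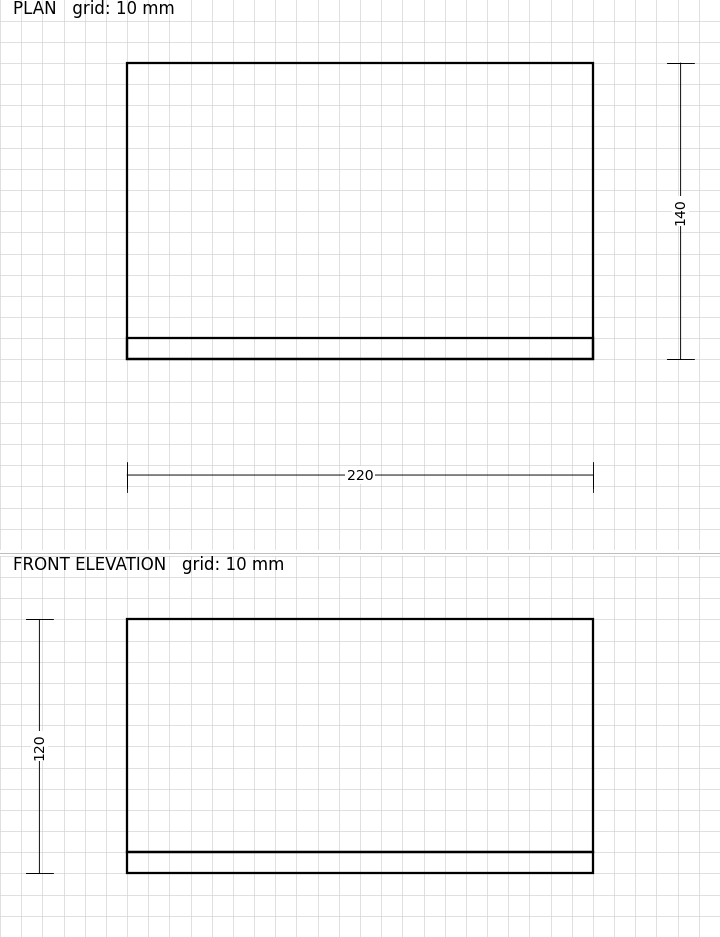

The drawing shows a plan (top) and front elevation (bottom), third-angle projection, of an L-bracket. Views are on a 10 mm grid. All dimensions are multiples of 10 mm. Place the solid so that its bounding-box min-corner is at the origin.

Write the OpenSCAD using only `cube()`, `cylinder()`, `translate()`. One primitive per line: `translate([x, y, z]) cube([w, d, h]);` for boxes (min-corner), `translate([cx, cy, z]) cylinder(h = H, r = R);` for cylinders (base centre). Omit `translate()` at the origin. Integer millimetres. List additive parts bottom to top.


cube([220, 140, 10]);
translate([0, 0, 10]) cube([220, 10, 110]);


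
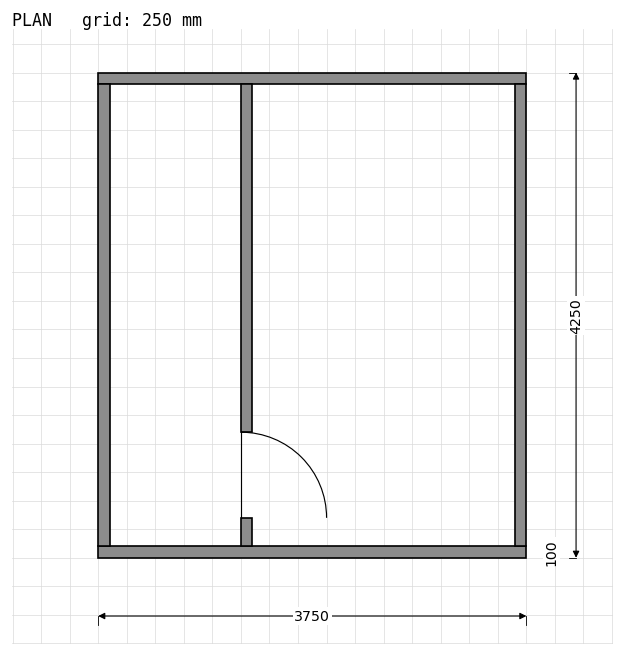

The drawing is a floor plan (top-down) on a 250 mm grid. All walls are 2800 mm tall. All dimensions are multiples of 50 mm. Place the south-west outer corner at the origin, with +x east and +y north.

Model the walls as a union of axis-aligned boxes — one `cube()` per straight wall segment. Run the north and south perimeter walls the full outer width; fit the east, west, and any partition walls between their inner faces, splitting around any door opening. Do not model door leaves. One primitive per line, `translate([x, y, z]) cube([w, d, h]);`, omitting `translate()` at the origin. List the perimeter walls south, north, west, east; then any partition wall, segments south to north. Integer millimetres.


cube([3750, 100, 2800]);
translate([0, 4150, 0]) cube([3750, 100, 2800]);
translate([0, 100, 0]) cube([100, 4050, 2800]);
translate([3650, 100, 0]) cube([100, 4050, 2800]);
translate([1250, 100, 0]) cube([100, 250, 2800]);
translate([1250, 1100, 0]) cube([100, 3050, 2800]);


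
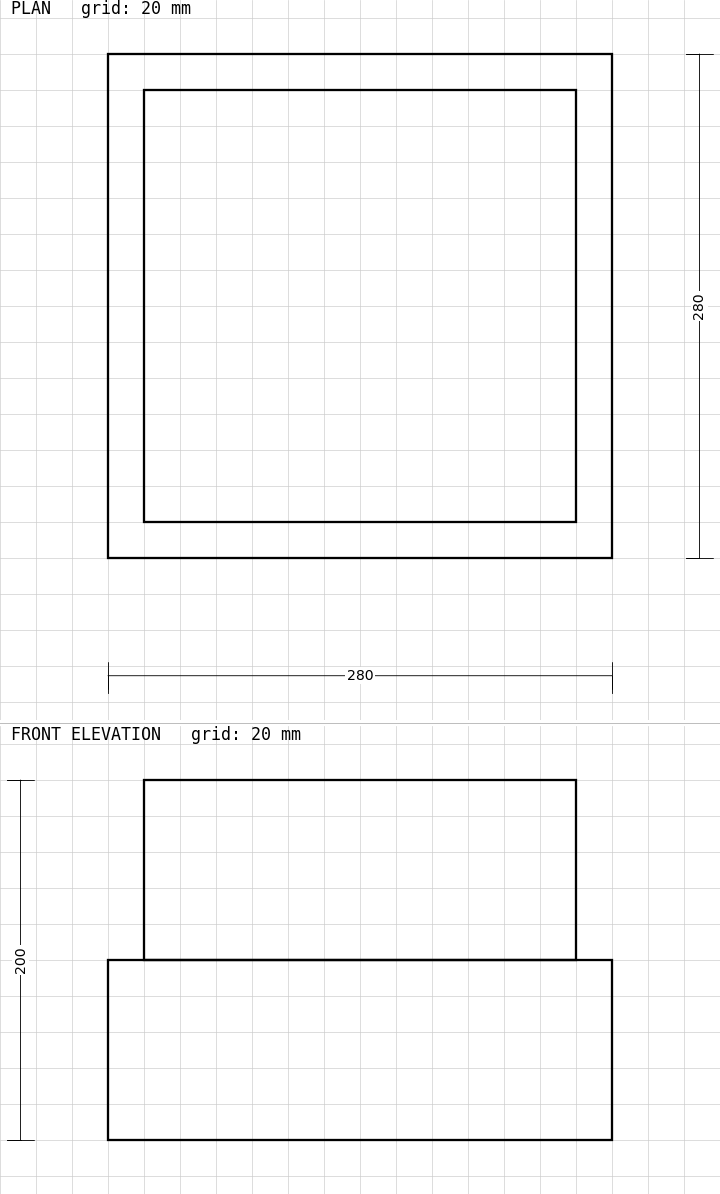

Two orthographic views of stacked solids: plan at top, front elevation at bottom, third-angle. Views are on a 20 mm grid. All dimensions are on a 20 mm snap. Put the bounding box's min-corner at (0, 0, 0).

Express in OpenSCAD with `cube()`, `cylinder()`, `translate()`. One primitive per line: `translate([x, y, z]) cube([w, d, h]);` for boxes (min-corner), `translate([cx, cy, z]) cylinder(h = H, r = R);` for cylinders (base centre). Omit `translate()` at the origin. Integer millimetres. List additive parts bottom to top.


cube([280, 280, 100]);
translate([20, 20, 100]) cube([240, 240, 100]);


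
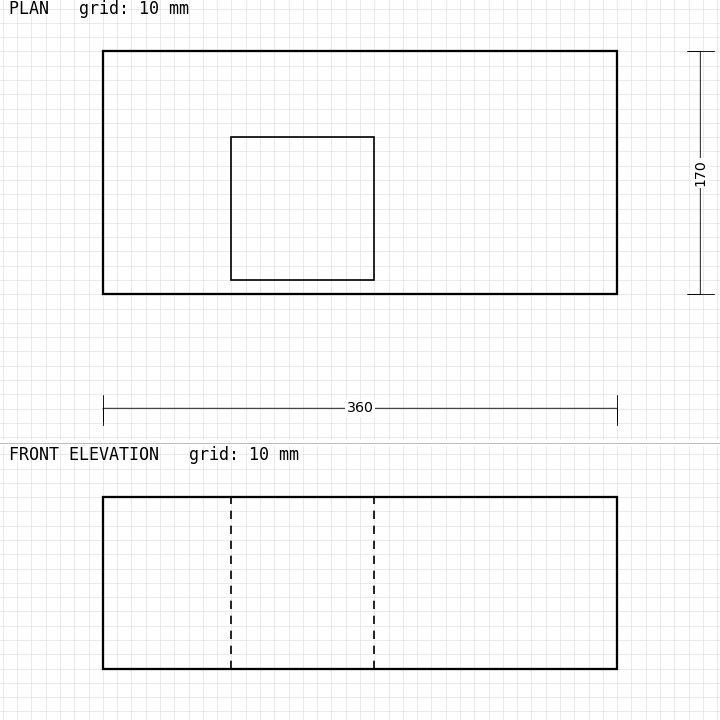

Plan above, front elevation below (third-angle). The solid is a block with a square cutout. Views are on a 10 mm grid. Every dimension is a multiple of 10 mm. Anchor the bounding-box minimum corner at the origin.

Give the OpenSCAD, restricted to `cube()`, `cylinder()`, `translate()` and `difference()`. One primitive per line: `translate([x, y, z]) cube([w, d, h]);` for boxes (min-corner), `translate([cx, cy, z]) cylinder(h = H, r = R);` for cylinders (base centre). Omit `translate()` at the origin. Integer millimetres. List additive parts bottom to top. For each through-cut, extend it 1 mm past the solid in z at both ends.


difference() {
  cube([360, 170, 120]);
  translate([90, 10, -1]) cube([100, 100, 122]);
}
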